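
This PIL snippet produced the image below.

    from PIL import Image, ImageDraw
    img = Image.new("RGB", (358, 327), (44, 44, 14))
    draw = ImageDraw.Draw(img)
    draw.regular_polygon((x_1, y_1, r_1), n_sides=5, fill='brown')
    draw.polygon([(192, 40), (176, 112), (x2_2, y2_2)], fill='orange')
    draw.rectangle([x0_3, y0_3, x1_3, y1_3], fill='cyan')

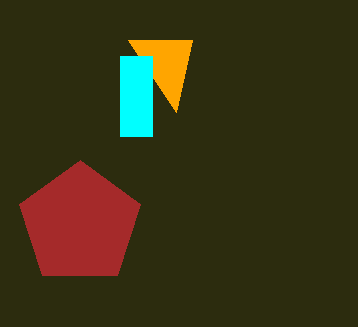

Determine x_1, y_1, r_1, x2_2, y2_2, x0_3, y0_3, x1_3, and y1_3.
x_1 = 80; y_1 = 224; r_1 = 64; x2_2 = 128; y2_2 = 40; x0_3 = 120; y0_3 = 56; x1_3 = 152; y1_3 = 136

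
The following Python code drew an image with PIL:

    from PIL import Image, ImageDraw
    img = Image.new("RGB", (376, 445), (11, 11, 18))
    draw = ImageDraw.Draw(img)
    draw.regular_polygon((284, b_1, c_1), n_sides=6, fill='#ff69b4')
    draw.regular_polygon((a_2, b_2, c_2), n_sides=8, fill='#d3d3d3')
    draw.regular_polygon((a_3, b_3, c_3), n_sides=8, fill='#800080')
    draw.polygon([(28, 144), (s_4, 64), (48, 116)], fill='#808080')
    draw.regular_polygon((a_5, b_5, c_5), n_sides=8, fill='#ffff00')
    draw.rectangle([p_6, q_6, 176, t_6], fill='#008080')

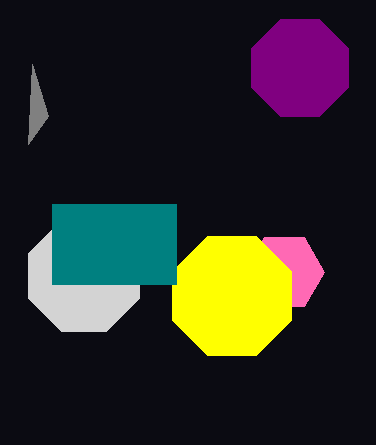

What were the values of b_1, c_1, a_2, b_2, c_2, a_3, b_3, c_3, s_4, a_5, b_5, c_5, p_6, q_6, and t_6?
b_1 = 272
c_1 = 40
a_2 = 84
b_2 = 276
c_2 = 60
a_3 = 300
b_3 = 68
c_3 = 52
s_4 = 32
a_5 = 232
b_5 = 296
c_5 = 64
p_6 = 52
q_6 = 204
t_6 = 284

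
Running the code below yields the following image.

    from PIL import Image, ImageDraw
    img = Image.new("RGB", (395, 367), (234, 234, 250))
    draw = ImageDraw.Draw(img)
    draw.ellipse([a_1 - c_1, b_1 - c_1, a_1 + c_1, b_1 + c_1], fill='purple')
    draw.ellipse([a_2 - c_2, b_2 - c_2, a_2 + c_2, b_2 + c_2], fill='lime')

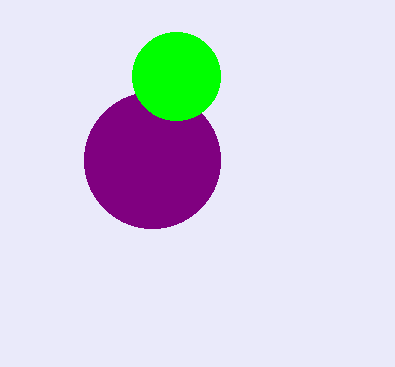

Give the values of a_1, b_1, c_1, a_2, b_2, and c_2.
a_1 = 152, b_1 = 160, c_1 = 68, a_2 = 176, b_2 = 76, c_2 = 44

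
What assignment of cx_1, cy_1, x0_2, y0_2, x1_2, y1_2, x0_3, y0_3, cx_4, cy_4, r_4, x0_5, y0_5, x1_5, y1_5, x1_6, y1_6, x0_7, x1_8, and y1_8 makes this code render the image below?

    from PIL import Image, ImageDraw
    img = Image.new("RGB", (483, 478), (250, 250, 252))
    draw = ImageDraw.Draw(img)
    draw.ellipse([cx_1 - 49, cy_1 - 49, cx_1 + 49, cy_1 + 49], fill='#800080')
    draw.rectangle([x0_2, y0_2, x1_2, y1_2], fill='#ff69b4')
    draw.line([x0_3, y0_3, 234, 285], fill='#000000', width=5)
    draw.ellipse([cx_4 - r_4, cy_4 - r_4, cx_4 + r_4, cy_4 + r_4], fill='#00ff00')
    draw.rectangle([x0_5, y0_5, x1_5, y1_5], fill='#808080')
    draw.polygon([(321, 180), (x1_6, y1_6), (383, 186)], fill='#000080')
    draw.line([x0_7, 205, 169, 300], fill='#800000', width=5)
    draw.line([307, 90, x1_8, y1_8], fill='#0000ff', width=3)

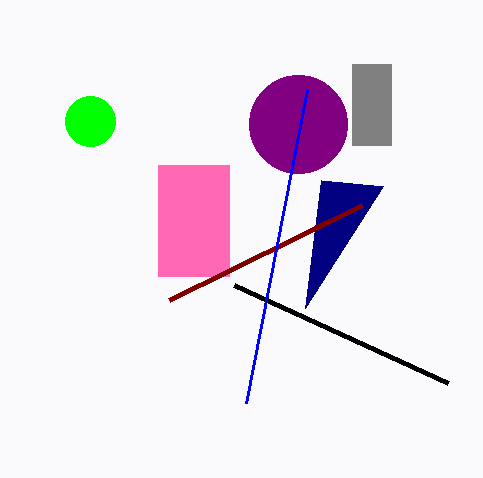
cx_1 = 298, cy_1 = 124, x0_2 = 158, y0_2 = 165, x1_2 = 229, y1_2 = 276, x0_3 = 448, y0_3 = 383, cx_4 = 90, cy_4 = 121, r_4 = 25, x0_5 = 352, y0_5 = 64, x1_5 = 391, y1_5 = 145, x1_6 = 305, y1_6 = 308, x0_7 = 362, x1_8 = 246, y1_8 = 403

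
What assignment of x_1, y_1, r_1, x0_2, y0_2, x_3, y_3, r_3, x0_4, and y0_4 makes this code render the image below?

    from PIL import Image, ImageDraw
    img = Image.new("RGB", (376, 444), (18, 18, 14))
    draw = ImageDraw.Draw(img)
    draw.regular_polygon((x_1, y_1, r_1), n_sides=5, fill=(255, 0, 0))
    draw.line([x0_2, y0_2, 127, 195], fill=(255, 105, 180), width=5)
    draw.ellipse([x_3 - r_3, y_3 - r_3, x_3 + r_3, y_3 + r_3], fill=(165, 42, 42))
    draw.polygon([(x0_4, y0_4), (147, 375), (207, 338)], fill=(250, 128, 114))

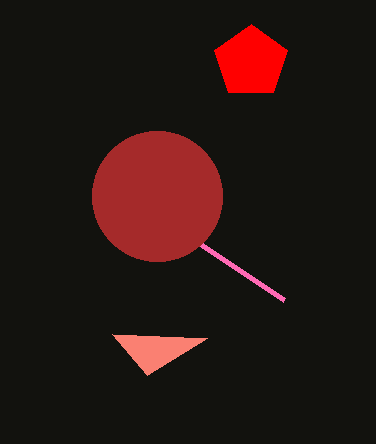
x_1 = 251; y_1 = 62; r_1 = 38; x0_2 = 284; y0_2 = 300; x_3 = 157; y_3 = 196; r_3 = 65; x0_4 = 112; y0_4 = 334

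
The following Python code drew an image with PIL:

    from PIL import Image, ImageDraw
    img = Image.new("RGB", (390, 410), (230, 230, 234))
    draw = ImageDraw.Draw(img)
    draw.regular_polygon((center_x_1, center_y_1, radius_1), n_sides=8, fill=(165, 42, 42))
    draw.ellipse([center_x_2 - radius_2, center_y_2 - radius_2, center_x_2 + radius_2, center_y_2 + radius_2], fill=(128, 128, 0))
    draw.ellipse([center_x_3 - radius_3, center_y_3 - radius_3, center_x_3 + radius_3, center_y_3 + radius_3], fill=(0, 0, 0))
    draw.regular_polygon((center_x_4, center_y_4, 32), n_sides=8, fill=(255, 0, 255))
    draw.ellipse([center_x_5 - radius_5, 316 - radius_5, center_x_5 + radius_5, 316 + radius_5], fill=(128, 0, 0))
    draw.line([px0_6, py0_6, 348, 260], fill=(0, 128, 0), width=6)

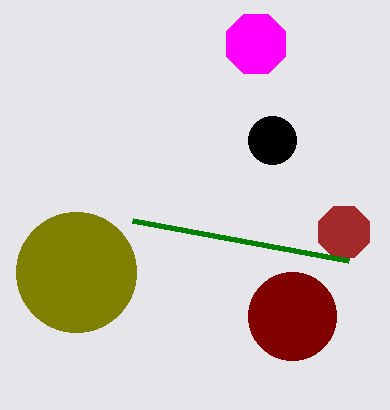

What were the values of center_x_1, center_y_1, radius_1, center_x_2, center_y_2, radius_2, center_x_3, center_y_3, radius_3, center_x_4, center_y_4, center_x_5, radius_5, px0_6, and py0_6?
center_x_1 = 344, center_y_1 = 232, radius_1 = 28, center_x_2 = 76, center_y_2 = 272, radius_2 = 60, center_x_3 = 272, center_y_3 = 140, radius_3 = 24, center_x_4 = 256, center_y_4 = 44, center_x_5 = 292, radius_5 = 44, px0_6 = 132, py0_6 = 220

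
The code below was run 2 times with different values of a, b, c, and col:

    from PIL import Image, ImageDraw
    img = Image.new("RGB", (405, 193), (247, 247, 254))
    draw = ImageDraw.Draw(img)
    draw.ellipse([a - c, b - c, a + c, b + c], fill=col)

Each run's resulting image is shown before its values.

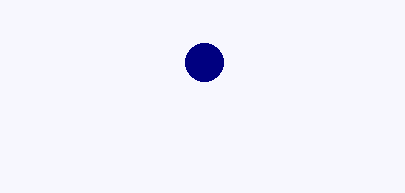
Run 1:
a = 204; b = 62; c = 19; col = 'navy'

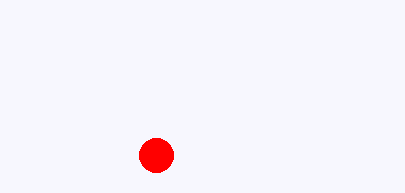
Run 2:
a = 156; b = 155; c = 17; col = 'red'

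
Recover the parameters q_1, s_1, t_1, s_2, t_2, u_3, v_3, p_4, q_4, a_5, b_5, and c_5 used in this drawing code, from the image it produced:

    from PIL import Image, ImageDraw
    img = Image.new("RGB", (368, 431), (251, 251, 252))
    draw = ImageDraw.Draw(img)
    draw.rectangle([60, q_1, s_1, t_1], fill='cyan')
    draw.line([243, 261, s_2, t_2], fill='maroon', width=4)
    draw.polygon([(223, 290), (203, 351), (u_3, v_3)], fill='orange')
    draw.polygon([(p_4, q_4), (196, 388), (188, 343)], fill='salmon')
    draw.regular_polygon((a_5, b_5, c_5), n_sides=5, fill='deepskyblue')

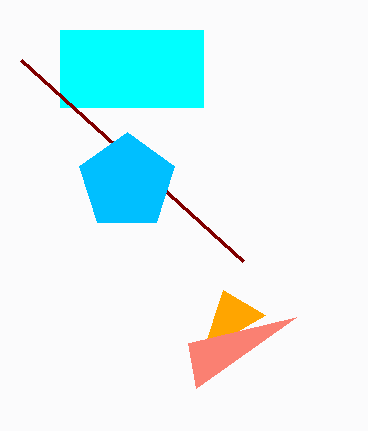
q_1 = 30
s_1 = 203
t_1 = 107
s_2 = 21
t_2 = 60
u_3 = 265
v_3 = 315
p_4 = 296
q_4 = 317
a_5 = 127
b_5 = 182
c_5 = 50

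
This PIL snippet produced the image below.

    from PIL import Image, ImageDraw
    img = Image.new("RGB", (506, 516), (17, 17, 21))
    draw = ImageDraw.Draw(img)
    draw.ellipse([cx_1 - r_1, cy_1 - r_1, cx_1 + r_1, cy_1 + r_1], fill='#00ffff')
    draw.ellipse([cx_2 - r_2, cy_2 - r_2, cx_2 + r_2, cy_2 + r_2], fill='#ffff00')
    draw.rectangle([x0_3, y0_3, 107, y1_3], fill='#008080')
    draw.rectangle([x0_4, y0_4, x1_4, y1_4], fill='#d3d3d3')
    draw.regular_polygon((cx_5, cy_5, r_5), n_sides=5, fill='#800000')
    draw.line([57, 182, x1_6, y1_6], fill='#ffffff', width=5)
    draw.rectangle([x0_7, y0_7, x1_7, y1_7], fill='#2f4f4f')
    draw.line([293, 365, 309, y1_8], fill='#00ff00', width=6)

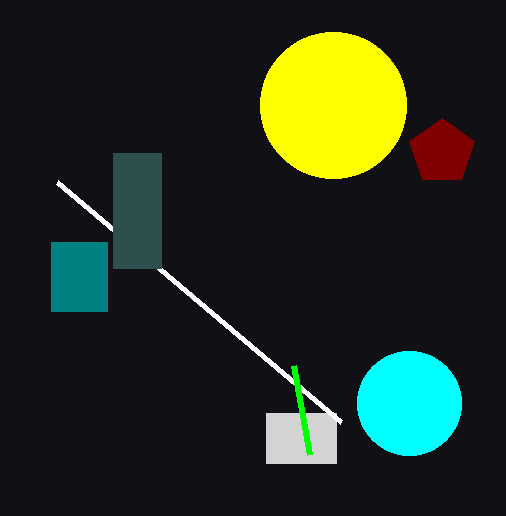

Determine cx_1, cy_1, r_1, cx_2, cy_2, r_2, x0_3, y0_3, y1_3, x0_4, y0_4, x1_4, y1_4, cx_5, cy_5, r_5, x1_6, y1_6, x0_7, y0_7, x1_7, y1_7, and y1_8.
cx_1 = 409; cy_1 = 403; r_1 = 52; cx_2 = 333; cy_2 = 105; r_2 = 73; x0_3 = 51; y0_3 = 242; y1_3 = 311; x0_4 = 266; y0_4 = 413; x1_4 = 336; y1_4 = 463; cx_5 = 442; cy_5 = 152; r_5 = 34; x1_6 = 341; y1_6 = 422; x0_7 = 113; y0_7 = 153; x1_7 = 161; y1_7 = 268; y1_8 = 454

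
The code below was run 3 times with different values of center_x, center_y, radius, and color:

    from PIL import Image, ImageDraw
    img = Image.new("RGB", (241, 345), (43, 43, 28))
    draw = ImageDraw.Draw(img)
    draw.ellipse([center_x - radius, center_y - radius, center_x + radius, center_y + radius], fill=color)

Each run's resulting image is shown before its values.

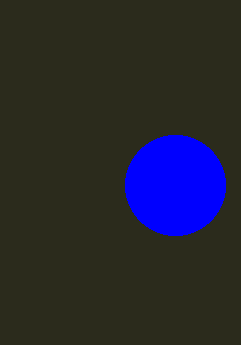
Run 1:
center_x = 175; center_y = 185; radius = 50; color = 'blue'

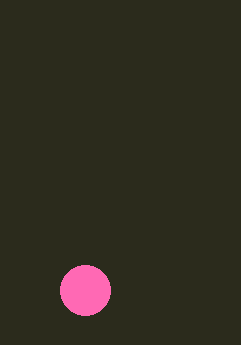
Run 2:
center_x = 85; center_y = 290; radius = 25; color = 'hotpink'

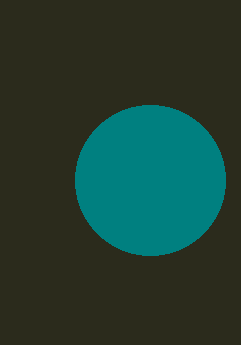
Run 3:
center_x = 150; center_y = 180; radius = 75; color = 'teal'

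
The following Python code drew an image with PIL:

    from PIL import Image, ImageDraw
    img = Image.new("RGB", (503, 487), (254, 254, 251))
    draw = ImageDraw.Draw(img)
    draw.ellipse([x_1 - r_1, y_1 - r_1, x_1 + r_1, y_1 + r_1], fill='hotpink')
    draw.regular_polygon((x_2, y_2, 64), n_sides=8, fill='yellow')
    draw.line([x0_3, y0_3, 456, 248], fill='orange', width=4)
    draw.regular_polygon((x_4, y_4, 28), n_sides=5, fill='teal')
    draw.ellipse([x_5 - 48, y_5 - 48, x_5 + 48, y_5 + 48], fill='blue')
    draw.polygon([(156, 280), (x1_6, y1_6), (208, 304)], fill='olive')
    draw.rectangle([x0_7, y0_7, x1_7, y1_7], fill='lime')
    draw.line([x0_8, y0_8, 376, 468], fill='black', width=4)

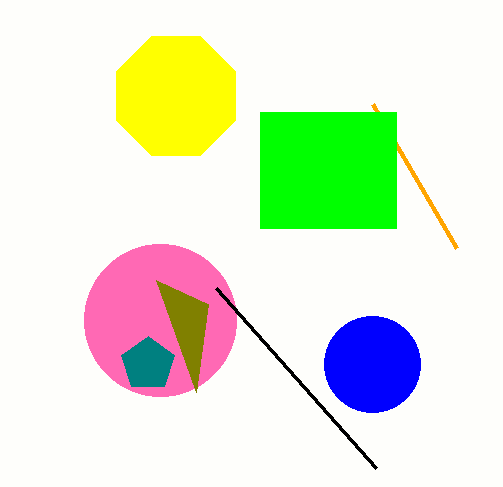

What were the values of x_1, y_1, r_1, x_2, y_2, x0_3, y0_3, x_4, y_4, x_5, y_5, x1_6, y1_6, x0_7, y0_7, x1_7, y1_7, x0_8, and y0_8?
x_1 = 160; y_1 = 320; r_1 = 76; x_2 = 176; y_2 = 96; x0_3 = 372; y0_3 = 104; x_4 = 148; y_4 = 364; x_5 = 372; y_5 = 364; x1_6 = 196; y1_6 = 392; x0_7 = 260; y0_7 = 112; x1_7 = 396; y1_7 = 228; x0_8 = 216; y0_8 = 288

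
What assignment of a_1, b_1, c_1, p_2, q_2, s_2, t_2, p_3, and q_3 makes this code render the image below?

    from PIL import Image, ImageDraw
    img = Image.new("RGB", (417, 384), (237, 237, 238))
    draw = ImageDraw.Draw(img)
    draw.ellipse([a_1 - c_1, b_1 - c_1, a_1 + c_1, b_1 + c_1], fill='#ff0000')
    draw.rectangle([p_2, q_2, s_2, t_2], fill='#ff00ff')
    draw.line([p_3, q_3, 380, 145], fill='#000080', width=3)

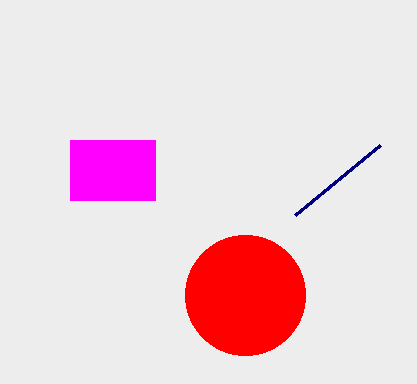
a_1 = 245, b_1 = 295, c_1 = 60, p_2 = 70, q_2 = 140, s_2 = 155, t_2 = 200, p_3 = 295, q_3 = 215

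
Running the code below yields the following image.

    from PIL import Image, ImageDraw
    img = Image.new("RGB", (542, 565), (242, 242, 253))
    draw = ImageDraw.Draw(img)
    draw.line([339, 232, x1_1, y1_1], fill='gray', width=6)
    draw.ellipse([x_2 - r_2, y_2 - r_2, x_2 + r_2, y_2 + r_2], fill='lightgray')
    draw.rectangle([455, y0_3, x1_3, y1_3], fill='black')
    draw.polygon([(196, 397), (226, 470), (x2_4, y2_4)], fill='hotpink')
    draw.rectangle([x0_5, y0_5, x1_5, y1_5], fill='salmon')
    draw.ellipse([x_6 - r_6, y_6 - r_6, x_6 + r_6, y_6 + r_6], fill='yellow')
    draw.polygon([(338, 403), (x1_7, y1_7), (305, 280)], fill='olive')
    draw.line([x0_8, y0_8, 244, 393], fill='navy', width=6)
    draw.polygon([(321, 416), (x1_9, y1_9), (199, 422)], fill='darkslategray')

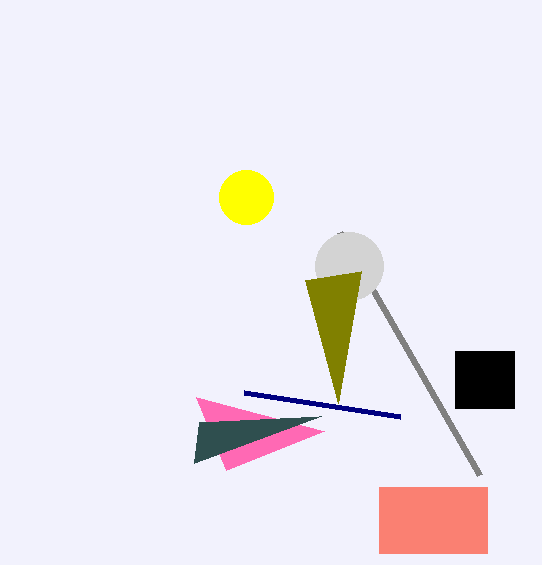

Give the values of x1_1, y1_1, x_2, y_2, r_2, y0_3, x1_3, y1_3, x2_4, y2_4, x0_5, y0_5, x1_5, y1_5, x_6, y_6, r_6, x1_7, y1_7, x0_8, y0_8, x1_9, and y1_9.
x1_1 = 479
y1_1 = 475
x_2 = 349
y_2 = 266
r_2 = 34
y0_3 = 351
x1_3 = 514
y1_3 = 408
x2_4 = 324
y2_4 = 431
x0_5 = 379
y0_5 = 487
x1_5 = 487
y1_5 = 553
x_6 = 246
y_6 = 197
r_6 = 27
x1_7 = 361
y1_7 = 271
x0_8 = 400
y0_8 = 417
x1_9 = 194
y1_9 = 463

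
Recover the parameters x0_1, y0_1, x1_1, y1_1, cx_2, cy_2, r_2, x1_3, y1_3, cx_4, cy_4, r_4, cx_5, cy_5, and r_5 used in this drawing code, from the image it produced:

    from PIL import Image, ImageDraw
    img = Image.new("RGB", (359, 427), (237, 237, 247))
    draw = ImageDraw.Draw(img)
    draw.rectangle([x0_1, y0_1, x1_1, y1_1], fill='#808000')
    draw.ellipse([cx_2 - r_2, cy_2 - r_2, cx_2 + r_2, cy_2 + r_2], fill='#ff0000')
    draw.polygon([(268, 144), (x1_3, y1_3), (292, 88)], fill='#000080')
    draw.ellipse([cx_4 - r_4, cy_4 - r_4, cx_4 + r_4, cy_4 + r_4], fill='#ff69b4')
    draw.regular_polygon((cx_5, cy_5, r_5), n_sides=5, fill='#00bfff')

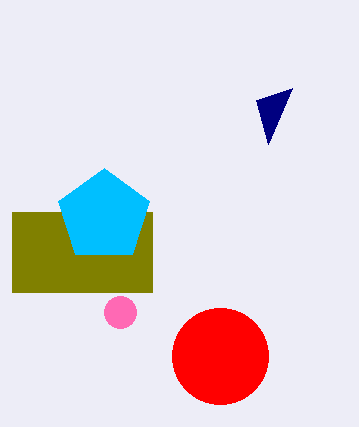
x0_1 = 12
y0_1 = 212
x1_1 = 152
y1_1 = 292
cx_2 = 220
cy_2 = 356
r_2 = 48
x1_3 = 256
y1_3 = 100
cx_4 = 120
cy_4 = 312
r_4 = 16
cx_5 = 104
cy_5 = 216
r_5 = 48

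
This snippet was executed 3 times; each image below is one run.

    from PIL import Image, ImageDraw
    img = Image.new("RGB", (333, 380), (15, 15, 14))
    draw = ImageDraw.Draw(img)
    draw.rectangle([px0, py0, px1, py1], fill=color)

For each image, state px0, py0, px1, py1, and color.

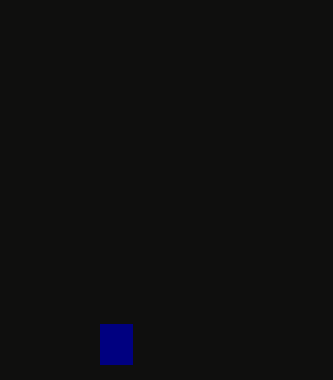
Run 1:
px0 = 100, py0 = 324, px1 = 132, py1 = 364, color = 'navy'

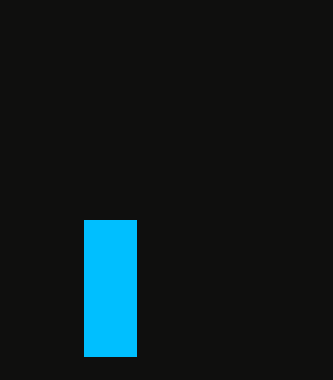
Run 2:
px0 = 84; py0 = 220; px1 = 136; py1 = 356; color = 'deepskyblue'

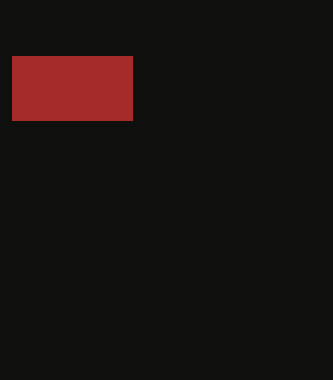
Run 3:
px0 = 12, py0 = 56, px1 = 132, py1 = 120, color = 'brown'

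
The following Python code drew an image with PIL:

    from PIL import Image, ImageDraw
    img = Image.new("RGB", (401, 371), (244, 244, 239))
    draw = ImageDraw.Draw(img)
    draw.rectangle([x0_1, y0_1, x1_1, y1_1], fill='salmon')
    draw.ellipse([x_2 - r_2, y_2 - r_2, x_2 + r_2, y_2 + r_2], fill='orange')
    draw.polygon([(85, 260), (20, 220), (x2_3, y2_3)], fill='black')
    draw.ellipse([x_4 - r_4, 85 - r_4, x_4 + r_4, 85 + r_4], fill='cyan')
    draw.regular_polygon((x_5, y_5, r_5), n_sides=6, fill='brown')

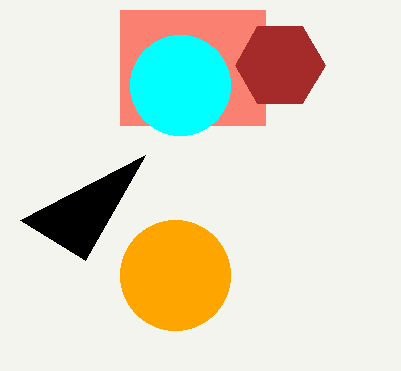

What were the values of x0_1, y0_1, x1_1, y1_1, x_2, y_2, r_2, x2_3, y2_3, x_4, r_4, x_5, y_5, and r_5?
x0_1 = 120
y0_1 = 10
x1_1 = 265
y1_1 = 125
x_2 = 175
y_2 = 275
r_2 = 55
x2_3 = 145
y2_3 = 155
x_4 = 180
r_4 = 50
x_5 = 280
y_5 = 65
r_5 = 45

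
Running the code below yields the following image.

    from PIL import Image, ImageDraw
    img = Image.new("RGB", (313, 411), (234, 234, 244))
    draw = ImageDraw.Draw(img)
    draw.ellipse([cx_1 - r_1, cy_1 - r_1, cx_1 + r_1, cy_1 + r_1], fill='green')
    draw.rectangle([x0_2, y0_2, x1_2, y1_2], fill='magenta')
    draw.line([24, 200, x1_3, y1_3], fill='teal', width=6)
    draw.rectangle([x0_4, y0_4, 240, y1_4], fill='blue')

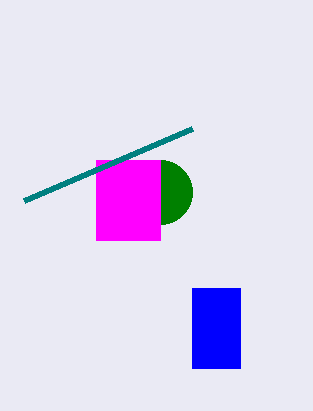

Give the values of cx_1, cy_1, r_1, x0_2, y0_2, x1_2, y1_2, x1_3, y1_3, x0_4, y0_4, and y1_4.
cx_1 = 160
cy_1 = 192
r_1 = 32
x0_2 = 96
y0_2 = 160
x1_2 = 160
y1_2 = 240
x1_3 = 192
y1_3 = 128
x0_4 = 192
y0_4 = 288
y1_4 = 368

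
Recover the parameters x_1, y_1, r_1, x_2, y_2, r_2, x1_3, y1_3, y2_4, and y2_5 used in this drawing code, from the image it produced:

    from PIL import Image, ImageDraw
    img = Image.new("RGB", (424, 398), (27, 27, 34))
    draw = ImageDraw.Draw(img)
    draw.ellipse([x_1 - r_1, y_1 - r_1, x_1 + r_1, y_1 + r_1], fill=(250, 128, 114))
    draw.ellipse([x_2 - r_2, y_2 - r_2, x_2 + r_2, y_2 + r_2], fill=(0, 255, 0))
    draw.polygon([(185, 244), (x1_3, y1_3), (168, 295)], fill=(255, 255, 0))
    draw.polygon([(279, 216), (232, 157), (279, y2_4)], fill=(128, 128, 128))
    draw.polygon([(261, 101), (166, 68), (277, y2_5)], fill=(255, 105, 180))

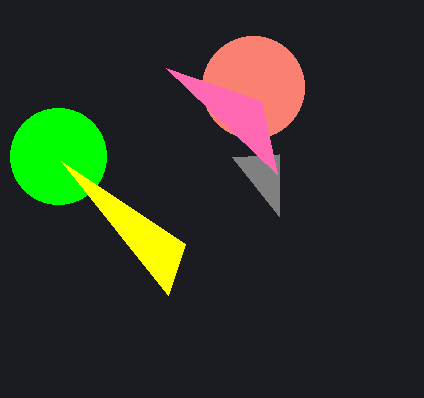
x_1 = 253; y_1 = 87; r_1 = 51; x_2 = 58; y_2 = 156; r_2 = 48; x1_3 = 61; y1_3 = 161; y2_4 = 154; y2_5 = 174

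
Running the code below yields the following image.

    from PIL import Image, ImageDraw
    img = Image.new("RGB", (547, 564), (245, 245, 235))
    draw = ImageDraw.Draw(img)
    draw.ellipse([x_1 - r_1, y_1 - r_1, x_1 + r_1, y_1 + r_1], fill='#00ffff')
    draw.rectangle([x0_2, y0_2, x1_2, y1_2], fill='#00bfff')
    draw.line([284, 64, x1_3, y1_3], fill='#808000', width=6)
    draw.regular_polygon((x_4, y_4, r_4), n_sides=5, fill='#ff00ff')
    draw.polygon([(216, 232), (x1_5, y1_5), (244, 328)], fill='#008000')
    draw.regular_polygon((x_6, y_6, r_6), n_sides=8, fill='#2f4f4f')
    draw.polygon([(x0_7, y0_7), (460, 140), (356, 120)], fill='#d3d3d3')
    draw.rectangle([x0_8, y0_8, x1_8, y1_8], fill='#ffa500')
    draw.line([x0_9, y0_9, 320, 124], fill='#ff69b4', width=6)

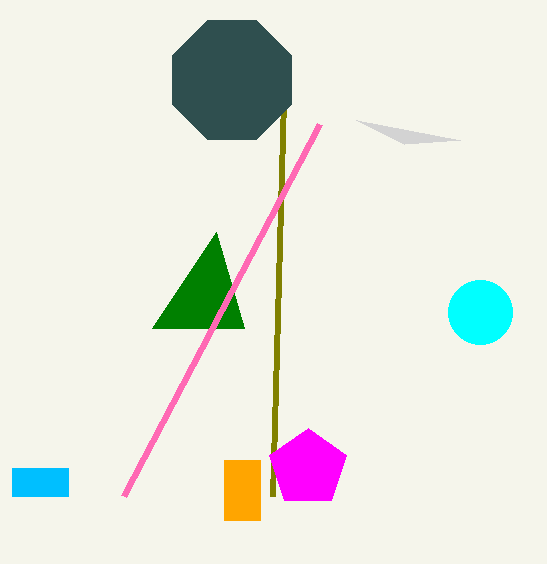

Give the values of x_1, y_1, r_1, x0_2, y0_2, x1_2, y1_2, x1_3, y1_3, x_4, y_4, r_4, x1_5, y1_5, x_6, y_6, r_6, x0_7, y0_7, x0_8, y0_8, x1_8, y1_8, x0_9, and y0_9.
x_1 = 480
y_1 = 312
r_1 = 32
x0_2 = 12
y0_2 = 468
x1_2 = 68
y1_2 = 496
x1_3 = 272
y1_3 = 496
x_4 = 308
y_4 = 468
r_4 = 40
x1_5 = 152
y1_5 = 328
x_6 = 232
y_6 = 80
r_6 = 64
x0_7 = 404
y0_7 = 144
x0_8 = 224
y0_8 = 460
x1_8 = 260
y1_8 = 520
x0_9 = 124
y0_9 = 496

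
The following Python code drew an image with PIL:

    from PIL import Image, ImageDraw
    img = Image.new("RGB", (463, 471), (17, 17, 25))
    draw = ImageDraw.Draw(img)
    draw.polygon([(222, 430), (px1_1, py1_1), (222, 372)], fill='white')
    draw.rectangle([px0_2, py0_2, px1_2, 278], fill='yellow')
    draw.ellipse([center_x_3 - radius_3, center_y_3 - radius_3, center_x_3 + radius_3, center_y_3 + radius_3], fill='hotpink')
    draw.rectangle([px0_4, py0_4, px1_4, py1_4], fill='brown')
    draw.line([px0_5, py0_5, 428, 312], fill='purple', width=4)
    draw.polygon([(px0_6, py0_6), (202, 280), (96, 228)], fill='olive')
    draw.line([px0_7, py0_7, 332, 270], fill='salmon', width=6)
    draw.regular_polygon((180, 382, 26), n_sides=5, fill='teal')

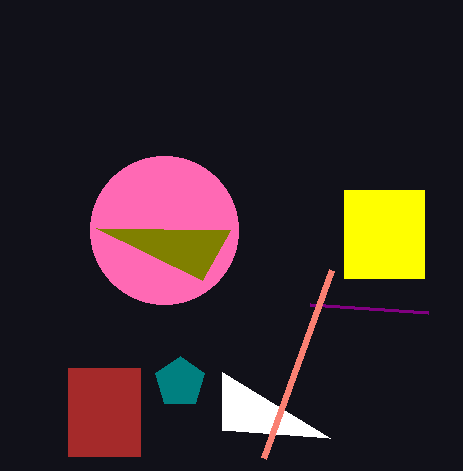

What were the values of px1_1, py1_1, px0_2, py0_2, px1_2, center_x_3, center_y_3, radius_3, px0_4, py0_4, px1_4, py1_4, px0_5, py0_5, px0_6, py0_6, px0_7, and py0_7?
px1_1 = 330
py1_1 = 438
px0_2 = 344
py0_2 = 190
px1_2 = 424
center_x_3 = 164
center_y_3 = 230
radius_3 = 74
px0_4 = 68
py0_4 = 368
px1_4 = 140
py1_4 = 456
px0_5 = 310
py0_5 = 304
px0_6 = 230
py0_6 = 230
px0_7 = 264
py0_7 = 458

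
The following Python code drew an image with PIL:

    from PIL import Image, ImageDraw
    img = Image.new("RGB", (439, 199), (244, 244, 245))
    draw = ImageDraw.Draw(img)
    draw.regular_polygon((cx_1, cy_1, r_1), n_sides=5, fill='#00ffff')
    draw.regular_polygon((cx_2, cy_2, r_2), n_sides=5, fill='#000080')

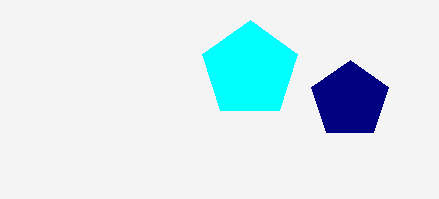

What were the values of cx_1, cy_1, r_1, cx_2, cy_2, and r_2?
cx_1 = 250; cy_1 = 70; r_1 = 50; cx_2 = 350; cy_2 = 100; r_2 = 40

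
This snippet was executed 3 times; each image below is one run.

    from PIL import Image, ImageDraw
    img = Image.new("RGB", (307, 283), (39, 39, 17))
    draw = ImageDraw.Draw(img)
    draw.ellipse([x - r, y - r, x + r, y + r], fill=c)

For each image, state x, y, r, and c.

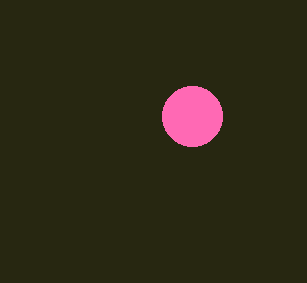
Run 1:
x = 192; y = 116; r = 30; c = 'hotpink'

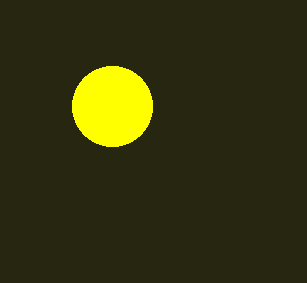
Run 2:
x = 112
y = 106
r = 40
c = 'yellow'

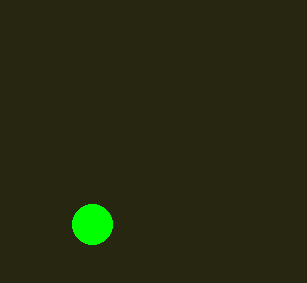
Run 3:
x = 92, y = 224, r = 20, c = 'lime'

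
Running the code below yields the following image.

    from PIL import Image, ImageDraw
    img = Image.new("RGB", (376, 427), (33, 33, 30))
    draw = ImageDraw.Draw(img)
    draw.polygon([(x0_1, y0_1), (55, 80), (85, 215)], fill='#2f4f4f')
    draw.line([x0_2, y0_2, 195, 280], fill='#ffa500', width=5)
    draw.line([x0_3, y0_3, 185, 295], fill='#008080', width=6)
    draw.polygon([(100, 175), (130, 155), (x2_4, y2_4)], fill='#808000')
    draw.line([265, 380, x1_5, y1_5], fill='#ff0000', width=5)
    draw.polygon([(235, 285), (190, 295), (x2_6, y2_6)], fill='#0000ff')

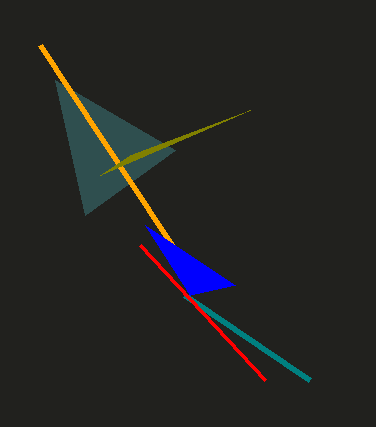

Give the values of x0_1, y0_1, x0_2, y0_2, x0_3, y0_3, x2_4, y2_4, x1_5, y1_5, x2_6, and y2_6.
x0_1 = 175
y0_1 = 150
x0_2 = 40
y0_2 = 45
x0_3 = 310
y0_3 = 380
x2_4 = 250
y2_4 = 110
x1_5 = 140
y1_5 = 245
x2_6 = 145
y2_6 = 225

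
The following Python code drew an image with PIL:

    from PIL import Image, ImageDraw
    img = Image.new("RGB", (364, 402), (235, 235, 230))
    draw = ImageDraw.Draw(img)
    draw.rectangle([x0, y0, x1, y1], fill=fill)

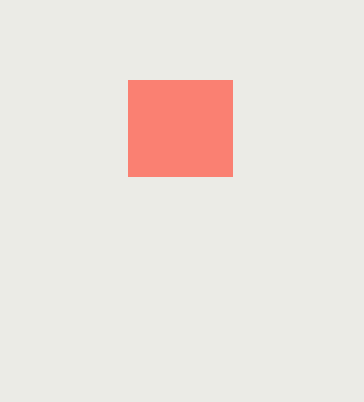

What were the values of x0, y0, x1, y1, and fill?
x0 = 128; y0 = 80; x1 = 232; y1 = 176; fill = 'salmon'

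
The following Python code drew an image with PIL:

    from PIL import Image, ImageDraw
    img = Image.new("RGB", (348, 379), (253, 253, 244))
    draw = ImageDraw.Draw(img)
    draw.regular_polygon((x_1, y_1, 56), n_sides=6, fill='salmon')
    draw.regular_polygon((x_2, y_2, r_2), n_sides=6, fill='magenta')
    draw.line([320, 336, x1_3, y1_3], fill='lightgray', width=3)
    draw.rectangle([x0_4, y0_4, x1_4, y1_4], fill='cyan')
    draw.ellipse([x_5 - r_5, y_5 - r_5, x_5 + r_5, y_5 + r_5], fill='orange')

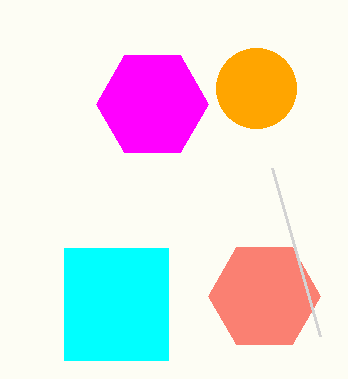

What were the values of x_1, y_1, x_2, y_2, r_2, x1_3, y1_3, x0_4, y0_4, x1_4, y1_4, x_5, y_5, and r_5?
x_1 = 264, y_1 = 296, x_2 = 152, y_2 = 104, r_2 = 56, x1_3 = 272, y1_3 = 168, x0_4 = 64, y0_4 = 248, x1_4 = 168, y1_4 = 360, x_5 = 256, y_5 = 88, r_5 = 40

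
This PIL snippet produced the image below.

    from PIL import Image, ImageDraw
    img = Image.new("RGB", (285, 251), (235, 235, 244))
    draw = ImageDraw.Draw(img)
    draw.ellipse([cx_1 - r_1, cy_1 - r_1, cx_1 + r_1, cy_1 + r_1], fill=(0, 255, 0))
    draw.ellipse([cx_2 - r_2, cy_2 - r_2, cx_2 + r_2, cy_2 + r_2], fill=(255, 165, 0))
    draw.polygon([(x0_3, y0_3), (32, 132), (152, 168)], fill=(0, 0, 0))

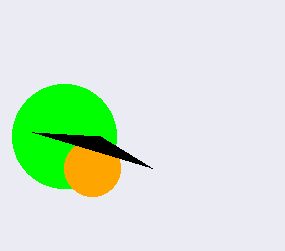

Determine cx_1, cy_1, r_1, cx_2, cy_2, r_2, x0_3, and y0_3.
cx_1 = 64
cy_1 = 136
r_1 = 52
cx_2 = 92
cy_2 = 168
r_2 = 28
x0_3 = 100
y0_3 = 136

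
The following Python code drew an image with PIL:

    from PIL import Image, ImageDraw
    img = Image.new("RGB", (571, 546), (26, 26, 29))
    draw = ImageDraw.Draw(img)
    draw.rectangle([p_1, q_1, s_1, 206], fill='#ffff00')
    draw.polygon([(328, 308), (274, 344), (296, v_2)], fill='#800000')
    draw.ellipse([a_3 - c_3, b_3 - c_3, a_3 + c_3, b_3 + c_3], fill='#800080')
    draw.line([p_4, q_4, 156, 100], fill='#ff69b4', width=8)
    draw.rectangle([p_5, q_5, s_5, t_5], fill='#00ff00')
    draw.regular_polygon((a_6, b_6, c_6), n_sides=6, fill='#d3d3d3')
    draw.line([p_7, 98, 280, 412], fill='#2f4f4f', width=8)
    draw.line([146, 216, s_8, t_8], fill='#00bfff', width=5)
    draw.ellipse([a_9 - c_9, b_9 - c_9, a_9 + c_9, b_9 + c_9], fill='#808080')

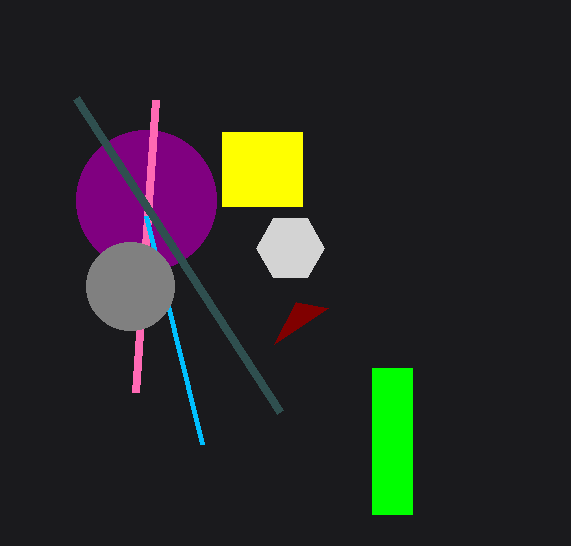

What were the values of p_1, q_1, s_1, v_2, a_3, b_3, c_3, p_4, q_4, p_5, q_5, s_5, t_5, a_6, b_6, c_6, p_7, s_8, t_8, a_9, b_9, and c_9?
p_1 = 222
q_1 = 132
s_1 = 302
v_2 = 302
a_3 = 146
b_3 = 200
c_3 = 70
p_4 = 136
q_4 = 392
p_5 = 372
q_5 = 368
s_5 = 412
t_5 = 514
a_6 = 290
b_6 = 248
c_6 = 34
p_7 = 76
s_8 = 202
t_8 = 444
a_9 = 130
b_9 = 286
c_9 = 44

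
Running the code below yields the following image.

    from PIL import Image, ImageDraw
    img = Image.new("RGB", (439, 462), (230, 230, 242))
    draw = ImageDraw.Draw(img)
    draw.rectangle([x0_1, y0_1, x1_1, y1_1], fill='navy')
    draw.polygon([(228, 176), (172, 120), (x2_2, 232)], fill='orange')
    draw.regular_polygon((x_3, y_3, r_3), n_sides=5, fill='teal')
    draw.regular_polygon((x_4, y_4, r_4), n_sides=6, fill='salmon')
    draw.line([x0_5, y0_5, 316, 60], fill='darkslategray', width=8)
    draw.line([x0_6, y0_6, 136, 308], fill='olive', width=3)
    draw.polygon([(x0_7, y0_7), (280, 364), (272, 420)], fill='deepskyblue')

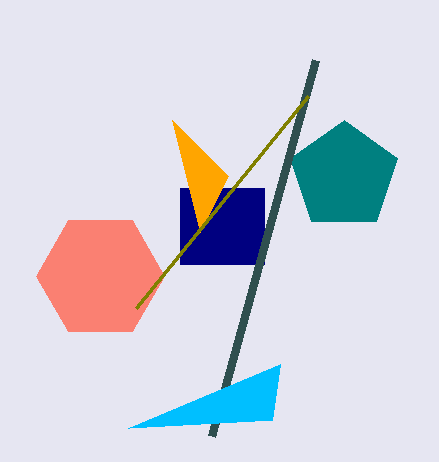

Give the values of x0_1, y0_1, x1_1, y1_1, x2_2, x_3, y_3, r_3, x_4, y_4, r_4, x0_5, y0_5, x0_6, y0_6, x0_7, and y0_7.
x0_1 = 180, y0_1 = 188, x1_1 = 264, y1_1 = 264, x2_2 = 200, x_3 = 344, y_3 = 176, r_3 = 56, x_4 = 100, y_4 = 276, r_4 = 64, x0_5 = 212, y0_5 = 436, x0_6 = 308, y0_6 = 96, x0_7 = 128, y0_7 = 428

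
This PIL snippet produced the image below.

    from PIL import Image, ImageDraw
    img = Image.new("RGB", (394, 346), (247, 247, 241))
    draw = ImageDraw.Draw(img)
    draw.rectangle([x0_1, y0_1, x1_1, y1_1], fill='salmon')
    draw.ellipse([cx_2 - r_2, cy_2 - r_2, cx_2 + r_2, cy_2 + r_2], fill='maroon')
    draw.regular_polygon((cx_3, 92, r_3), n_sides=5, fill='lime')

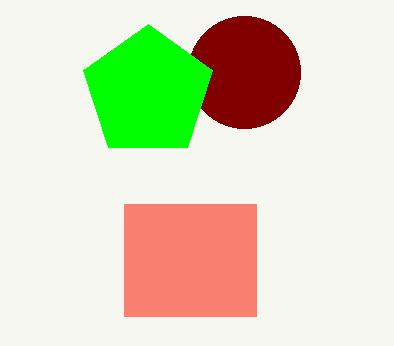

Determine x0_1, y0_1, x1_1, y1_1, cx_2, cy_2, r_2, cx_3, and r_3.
x0_1 = 124; y0_1 = 204; x1_1 = 256; y1_1 = 316; cx_2 = 244; cy_2 = 72; r_2 = 56; cx_3 = 148; r_3 = 68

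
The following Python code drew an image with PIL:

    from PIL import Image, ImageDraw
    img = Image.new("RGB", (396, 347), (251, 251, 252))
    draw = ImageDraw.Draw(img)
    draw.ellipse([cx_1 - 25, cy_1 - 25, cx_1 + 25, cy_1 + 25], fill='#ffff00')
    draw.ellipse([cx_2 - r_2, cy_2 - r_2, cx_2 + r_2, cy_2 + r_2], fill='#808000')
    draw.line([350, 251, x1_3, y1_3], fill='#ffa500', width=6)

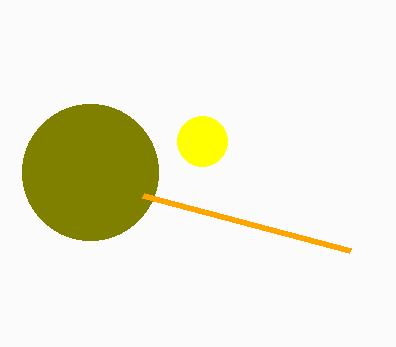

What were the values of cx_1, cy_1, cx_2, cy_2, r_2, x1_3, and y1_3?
cx_1 = 202, cy_1 = 141, cx_2 = 90, cy_2 = 172, r_2 = 68, x1_3 = 143, y1_3 = 196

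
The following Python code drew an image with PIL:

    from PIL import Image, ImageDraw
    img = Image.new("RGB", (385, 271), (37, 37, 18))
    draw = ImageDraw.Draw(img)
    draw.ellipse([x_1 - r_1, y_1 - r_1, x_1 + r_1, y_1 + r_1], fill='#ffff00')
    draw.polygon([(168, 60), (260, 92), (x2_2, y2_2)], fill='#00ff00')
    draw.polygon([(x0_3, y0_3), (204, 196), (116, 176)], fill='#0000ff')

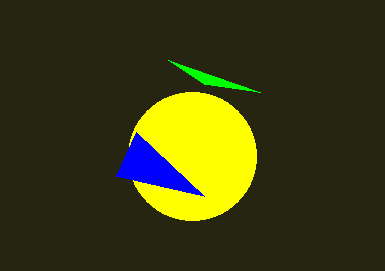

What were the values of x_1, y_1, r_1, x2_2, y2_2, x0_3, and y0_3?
x_1 = 192
y_1 = 156
r_1 = 64
x2_2 = 204
y2_2 = 84
x0_3 = 136
y0_3 = 132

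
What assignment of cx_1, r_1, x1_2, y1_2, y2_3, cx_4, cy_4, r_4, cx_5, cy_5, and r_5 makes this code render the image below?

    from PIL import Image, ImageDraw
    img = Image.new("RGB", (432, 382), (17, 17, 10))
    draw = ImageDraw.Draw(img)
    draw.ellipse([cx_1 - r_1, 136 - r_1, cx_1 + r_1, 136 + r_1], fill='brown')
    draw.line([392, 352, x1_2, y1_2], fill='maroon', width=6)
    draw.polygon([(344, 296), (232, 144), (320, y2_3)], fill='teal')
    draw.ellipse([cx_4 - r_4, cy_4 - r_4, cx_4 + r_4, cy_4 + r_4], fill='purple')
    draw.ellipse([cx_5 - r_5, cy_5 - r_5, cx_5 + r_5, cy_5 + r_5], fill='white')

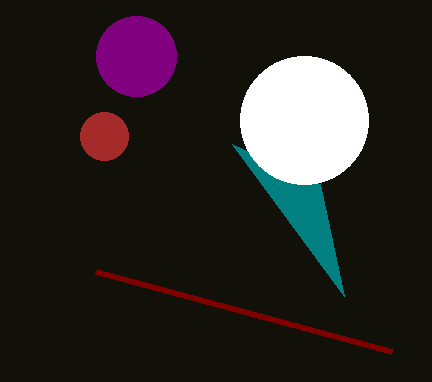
cx_1 = 104
r_1 = 24
x1_2 = 96
y1_2 = 272
y2_3 = 184
cx_4 = 136
cy_4 = 56
r_4 = 40
cx_5 = 304
cy_5 = 120
r_5 = 64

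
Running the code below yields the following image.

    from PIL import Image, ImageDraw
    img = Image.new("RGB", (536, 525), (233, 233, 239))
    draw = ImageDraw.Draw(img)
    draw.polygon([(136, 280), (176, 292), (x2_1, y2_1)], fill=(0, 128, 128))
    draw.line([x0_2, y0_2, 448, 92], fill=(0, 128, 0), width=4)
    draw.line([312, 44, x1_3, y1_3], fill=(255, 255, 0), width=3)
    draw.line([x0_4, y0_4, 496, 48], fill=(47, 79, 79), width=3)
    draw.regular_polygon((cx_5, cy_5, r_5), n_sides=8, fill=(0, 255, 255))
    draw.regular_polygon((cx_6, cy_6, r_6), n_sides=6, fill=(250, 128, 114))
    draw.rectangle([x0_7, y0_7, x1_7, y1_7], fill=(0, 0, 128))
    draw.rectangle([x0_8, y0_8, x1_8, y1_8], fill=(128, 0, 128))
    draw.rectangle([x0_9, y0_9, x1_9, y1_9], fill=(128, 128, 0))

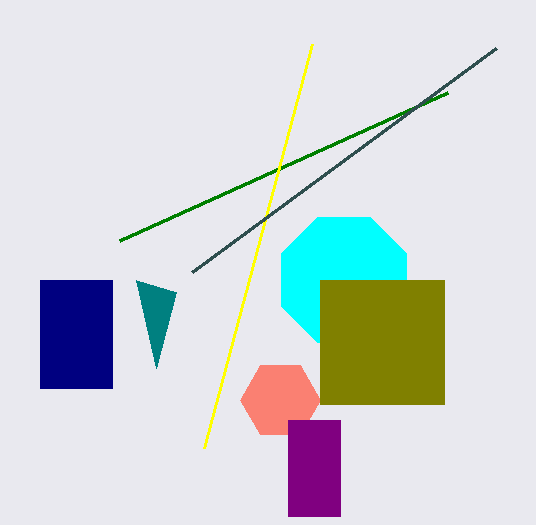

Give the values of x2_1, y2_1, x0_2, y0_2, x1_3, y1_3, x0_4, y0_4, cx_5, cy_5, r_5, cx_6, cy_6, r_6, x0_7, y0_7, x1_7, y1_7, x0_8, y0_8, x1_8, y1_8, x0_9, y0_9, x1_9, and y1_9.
x2_1 = 156; y2_1 = 368; x0_2 = 120; y0_2 = 240; x1_3 = 204; y1_3 = 448; x0_4 = 192; y0_4 = 272; cx_5 = 344; cy_5 = 280; r_5 = 68; cx_6 = 280; cy_6 = 400; r_6 = 40; x0_7 = 40; y0_7 = 280; x1_7 = 112; y1_7 = 388; x0_8 = 288; y0_8 = 420; x1_8 = 340; y1_8 = 516; x0_9 = 320; y0_9 = 280; x1_9 = 444; y1_9 = 404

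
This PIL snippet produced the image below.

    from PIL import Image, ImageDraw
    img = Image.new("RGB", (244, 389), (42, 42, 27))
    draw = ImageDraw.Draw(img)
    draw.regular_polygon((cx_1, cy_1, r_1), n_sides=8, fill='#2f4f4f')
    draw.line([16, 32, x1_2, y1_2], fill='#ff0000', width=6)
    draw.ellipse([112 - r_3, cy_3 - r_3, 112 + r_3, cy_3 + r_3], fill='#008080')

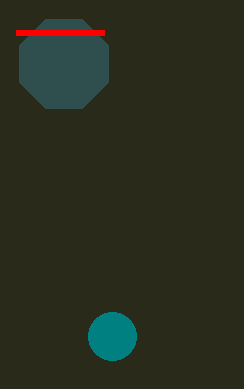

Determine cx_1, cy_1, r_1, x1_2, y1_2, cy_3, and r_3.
cx_1 = 64, cy_1 = 64, r_1 = 48, x1_2 = 104, y1_2 = 32, cy_3 = 336, r_3 = 24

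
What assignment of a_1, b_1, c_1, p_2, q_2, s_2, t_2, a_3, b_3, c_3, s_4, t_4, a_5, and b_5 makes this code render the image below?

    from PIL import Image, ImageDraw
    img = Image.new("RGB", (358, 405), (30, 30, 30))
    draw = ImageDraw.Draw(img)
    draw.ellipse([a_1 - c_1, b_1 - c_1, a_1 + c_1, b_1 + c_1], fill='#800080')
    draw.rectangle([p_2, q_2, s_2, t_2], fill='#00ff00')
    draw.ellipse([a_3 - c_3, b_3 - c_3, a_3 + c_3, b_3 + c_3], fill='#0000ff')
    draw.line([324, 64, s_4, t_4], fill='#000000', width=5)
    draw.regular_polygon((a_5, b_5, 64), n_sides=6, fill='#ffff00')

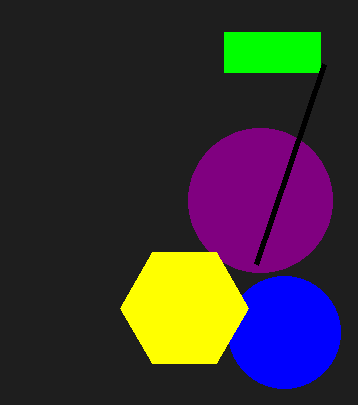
a_1 = 260
b_1 = 200
c_1 = 72
p_2 = 224
q_2 = 32
s_2 = 320
t_2 = 72
a_3 = 284
b_3 = 332
c_3 = 56
s_4 = 256
t_4 = 264
a_5 = 184
b_5 = 308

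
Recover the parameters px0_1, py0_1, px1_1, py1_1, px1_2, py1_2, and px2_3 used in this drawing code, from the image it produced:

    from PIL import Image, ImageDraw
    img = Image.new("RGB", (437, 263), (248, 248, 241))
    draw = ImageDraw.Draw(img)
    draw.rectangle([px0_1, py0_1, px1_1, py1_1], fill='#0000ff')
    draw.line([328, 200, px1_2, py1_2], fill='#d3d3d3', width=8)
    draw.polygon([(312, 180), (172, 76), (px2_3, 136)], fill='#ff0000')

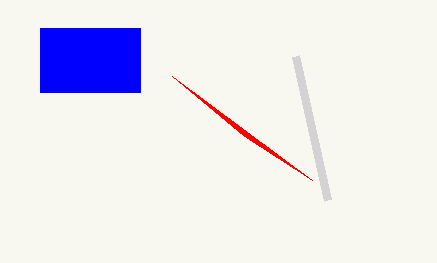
px0_1 = 40, py0_1 = 28, px1_1 = 140, py1_1 = 92, px1_2 = 296, py1_2 = 56, px2_3 = 244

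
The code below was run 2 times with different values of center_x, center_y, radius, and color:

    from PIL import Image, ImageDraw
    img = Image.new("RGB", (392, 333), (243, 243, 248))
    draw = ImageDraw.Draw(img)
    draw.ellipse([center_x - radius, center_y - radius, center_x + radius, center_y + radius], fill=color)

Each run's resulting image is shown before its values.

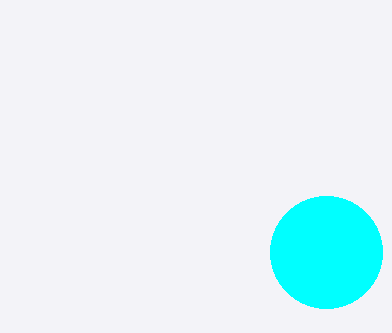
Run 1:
center_x = 326; center_y = 252; radius = 56; color = 'cyan'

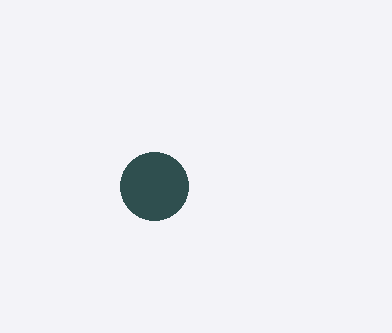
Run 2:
center_x = 154; center_y = 186; radius = 34; color = 'darkslategray'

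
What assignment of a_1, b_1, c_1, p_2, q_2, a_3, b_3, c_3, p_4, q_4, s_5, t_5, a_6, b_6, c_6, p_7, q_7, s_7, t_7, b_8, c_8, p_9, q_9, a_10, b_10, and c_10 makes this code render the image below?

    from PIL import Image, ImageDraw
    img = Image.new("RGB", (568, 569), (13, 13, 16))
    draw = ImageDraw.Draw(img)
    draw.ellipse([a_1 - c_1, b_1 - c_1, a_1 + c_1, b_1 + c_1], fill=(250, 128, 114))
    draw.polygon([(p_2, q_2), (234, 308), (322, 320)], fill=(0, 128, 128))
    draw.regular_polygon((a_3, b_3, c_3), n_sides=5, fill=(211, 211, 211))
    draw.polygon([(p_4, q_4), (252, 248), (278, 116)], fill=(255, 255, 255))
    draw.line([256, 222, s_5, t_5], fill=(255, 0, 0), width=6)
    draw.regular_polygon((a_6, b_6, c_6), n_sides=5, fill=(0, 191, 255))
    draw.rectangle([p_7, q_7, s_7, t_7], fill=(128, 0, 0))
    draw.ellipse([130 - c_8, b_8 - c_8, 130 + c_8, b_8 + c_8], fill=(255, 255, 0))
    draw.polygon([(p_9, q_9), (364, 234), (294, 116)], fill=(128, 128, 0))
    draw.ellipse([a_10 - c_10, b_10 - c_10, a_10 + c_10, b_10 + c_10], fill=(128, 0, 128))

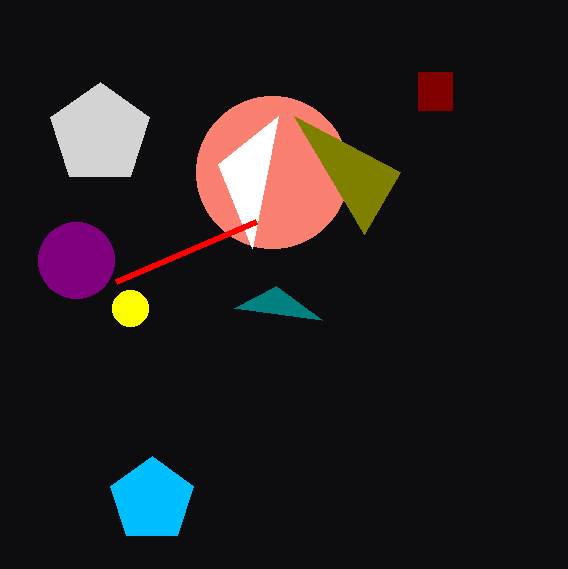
a_1 = 272; b_1 = 172; c_1 = 76; p_2 = 276; q_2 = 286; a_3 = 100; b_3 = 134; c_3 = 52; p_4 = 218; q_4 = 164; s_5 = 116; t_5 = 282; a_6 = 152; b_6 = 500; c_6 = 44; p_7 = 418; q_7 = 72; s_7 = 452; t_7 = 110; b_8 = 308; c_8 = 18; p_9 = 400; q_9 = 172; a_10 = 76; b_10 = 260; c_10 = 38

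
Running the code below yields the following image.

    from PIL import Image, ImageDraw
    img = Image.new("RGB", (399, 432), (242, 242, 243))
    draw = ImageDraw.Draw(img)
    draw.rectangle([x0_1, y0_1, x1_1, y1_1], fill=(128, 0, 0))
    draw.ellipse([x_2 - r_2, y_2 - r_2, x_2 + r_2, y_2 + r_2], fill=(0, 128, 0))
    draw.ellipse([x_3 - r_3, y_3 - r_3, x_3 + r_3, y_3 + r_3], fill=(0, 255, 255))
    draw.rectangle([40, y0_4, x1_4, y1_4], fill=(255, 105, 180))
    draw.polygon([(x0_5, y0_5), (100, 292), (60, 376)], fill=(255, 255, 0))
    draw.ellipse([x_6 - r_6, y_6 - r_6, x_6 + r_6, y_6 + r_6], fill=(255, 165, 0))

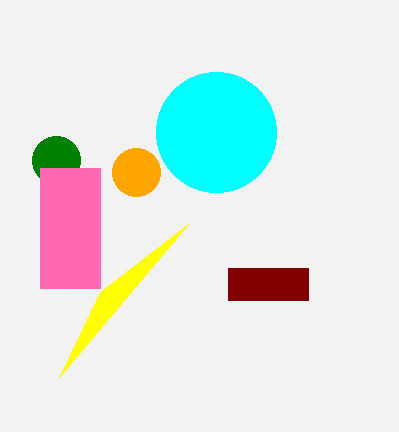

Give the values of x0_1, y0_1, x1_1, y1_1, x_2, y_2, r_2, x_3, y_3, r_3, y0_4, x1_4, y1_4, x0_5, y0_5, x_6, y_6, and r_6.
x0_1 = 228
y0_1 = 268
x1_1 = 308
y1_1 = 300
x_2 = 56
y_2 = 160
r_2 = 24
x_3 = 216
y_3 = 132
r_3 = 60
y0_4 = 168
x1_4 = 100
y1_4 = 288
x0_5 = 188
y0_5 = 224
x_6 = 136
y_6 = 172
r_6 = 24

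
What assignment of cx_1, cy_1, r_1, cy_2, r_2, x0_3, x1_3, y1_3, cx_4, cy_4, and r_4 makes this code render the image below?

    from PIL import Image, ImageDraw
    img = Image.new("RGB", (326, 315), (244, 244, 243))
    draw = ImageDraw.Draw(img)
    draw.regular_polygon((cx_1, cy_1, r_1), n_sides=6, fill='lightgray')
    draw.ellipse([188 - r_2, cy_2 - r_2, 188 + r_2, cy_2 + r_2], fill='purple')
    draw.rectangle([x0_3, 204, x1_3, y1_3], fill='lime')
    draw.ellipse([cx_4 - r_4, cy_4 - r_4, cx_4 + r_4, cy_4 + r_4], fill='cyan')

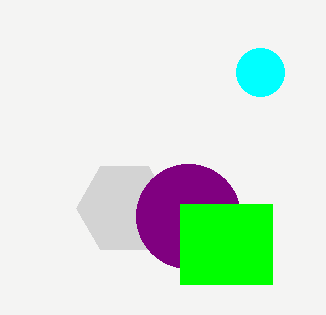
cx_1 = 124; cy_1 = 208; r_1 = 48; cy_2 = 216; r_2 = 52; x0_3 = 180; x1_3 = 272; y1_3 = 284; cx_4 = 260; cy_4 = 72; r_4 = 24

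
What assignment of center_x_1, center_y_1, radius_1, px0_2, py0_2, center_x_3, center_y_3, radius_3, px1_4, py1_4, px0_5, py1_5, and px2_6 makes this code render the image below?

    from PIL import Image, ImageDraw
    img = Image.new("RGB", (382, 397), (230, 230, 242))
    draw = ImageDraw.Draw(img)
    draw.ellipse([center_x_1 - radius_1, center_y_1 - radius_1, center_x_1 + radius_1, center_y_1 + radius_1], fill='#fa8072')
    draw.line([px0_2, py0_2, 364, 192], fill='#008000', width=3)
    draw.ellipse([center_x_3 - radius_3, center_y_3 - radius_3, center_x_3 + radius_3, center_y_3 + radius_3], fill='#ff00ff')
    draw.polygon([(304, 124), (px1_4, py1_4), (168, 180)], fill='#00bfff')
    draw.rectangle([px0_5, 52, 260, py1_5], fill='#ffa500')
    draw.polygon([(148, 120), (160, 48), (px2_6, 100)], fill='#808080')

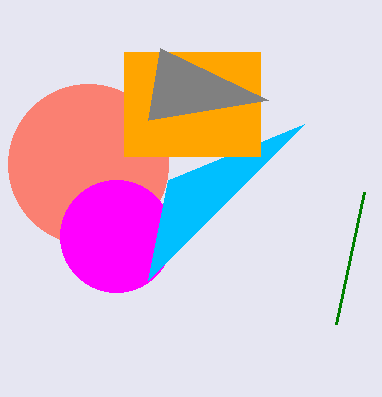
center_x_1 = 88
center_y_1 = 164
radius_1 = 80
px0_2 = 336
py0_2 = 324
center_x_3 = 116
center_y_3 = 236
radius_3 = 56
px1_4 = 148
py1_4 = 280
px0_5 = 124
py1_5 = 156
px2_6 = 268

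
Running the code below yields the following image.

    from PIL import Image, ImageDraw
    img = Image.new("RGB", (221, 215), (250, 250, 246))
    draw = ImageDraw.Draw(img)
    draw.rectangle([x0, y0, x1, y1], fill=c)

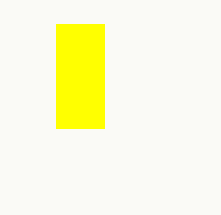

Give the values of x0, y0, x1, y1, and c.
x0 = 56; y0 = 24; x1 = 104; y1 = 128; c = 'yellow'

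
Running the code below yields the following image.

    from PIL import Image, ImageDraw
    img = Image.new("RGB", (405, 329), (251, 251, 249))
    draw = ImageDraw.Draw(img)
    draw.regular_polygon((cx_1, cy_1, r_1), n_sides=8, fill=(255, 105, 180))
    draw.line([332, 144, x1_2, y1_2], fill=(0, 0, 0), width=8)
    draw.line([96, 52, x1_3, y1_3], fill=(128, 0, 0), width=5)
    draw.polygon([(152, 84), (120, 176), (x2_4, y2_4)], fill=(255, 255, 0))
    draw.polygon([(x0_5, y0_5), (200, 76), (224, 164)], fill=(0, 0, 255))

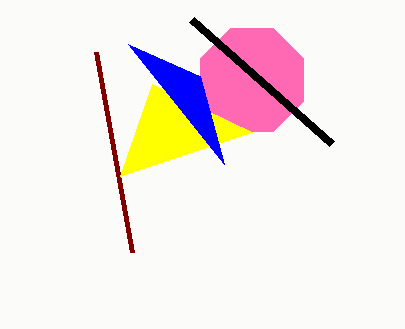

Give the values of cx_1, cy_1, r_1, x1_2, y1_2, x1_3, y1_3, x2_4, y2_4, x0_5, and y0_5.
cx_1 = 252
cy_1 = 80
r_1 = 56
x1_2 = 192
y1_2 = 20
x1_3 = 132
y1_3 = 252
x2_4 = 252
y2_4 = 132
x0_5 = 128
y0_5 = 44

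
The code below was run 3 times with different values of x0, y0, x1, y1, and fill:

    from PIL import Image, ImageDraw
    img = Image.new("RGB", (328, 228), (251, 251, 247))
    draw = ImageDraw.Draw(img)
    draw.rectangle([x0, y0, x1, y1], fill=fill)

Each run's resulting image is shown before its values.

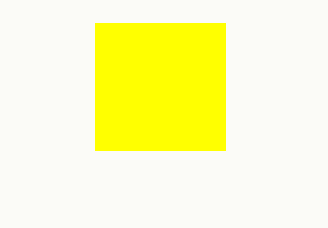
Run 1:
x0 = 95, y0 = 23, x1 = 225, y1 = 150, fill = 'yellow'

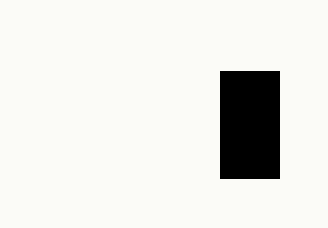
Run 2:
x0 = 220, y0 = 71, x1 = 279, y1 = 178, fill = 'black'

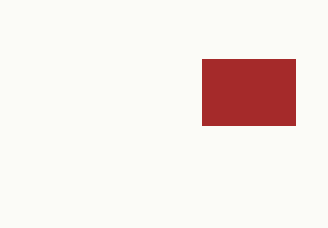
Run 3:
x0 = 202; y0 = 59; x1 = 295; y1 = 125; fill = 'brown'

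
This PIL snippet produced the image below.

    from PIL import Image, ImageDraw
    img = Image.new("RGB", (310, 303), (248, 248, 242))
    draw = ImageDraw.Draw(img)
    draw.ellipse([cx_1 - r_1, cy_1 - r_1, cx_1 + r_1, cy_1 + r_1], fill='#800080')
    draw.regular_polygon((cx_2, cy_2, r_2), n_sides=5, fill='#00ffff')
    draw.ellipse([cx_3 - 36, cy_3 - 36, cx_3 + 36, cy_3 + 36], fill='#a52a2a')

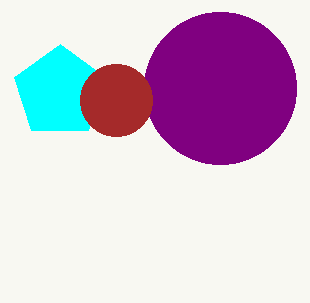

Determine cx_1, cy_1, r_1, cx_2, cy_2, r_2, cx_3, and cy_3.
cx_1 = 220; cy_1 = 88; r_1 = 76; cx_2 = 60; cy_2 = 92; r_2 = 48; cx_3 = 116; cy_3 = 100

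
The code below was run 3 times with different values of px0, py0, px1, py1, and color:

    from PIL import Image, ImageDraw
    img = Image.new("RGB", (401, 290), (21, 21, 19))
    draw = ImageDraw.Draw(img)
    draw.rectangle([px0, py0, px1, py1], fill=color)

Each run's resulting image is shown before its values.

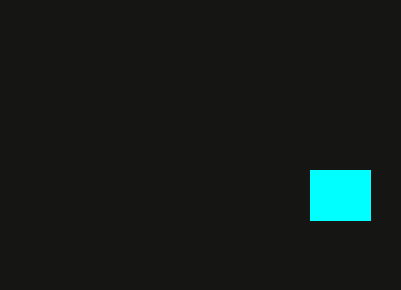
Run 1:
px0 = 310; py0 = 170; px1 = 370; py1 = 220; color = 'cyan'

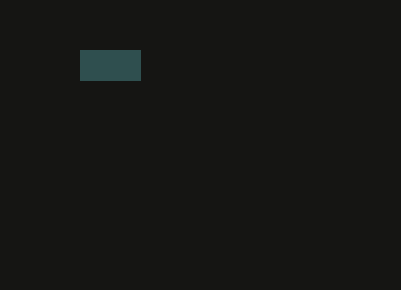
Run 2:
px0 = 80
py0 = 50
px1 = 140
py1 = 80
color = 'darkslategray'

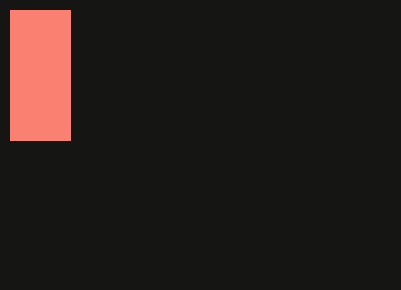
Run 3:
px0 = 10
py0 = 10
px1 = 70
py1 = 140
color = 'salmon'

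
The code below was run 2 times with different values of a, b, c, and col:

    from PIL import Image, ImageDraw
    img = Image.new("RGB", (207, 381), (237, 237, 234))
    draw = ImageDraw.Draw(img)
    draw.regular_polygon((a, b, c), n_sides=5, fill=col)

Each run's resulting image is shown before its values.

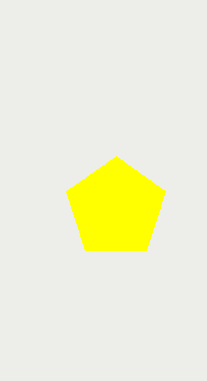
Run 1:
a = 116, b = 208, c = 52, col = 'yellow'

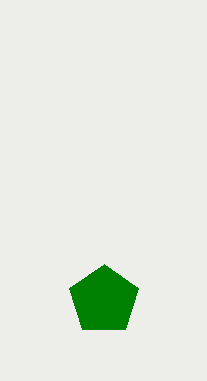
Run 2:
a = 104, b = 300, c = 36, col = 'green'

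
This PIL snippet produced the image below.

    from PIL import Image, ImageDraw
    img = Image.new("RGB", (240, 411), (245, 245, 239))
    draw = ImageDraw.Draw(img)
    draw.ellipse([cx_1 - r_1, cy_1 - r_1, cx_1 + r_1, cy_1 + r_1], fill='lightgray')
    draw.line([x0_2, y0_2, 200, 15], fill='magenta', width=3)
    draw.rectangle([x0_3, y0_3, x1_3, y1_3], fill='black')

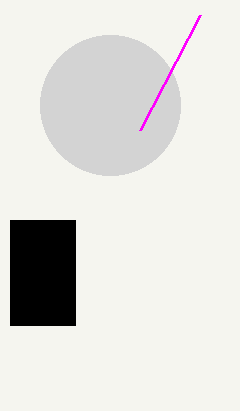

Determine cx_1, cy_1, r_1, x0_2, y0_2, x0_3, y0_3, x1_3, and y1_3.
cx_1 = 110
cy_1 = 105
r_1 = 70
x0_2 = 140
y0_2 = 130
x0_3 = 10
y0_3 = 220
x1_3 = 75
y1_3 = 325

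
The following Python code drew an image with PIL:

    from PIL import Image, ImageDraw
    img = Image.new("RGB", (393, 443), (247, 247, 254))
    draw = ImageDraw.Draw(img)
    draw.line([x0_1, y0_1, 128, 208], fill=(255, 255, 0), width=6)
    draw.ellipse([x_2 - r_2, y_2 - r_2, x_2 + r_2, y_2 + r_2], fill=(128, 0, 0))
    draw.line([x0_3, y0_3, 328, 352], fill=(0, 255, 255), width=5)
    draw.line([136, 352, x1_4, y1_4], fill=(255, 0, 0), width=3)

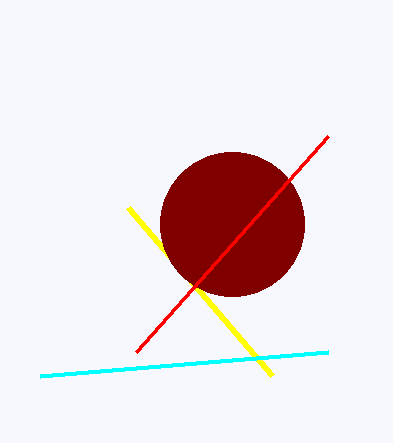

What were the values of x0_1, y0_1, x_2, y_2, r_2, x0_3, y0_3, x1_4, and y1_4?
x0_1 = 272, y0_1 = 376, x_2 = 232, y_2 = 224, r_2 = 72, x0_3 = 40, y0_3 = 376, x1_4 = 328, y1_4 = 136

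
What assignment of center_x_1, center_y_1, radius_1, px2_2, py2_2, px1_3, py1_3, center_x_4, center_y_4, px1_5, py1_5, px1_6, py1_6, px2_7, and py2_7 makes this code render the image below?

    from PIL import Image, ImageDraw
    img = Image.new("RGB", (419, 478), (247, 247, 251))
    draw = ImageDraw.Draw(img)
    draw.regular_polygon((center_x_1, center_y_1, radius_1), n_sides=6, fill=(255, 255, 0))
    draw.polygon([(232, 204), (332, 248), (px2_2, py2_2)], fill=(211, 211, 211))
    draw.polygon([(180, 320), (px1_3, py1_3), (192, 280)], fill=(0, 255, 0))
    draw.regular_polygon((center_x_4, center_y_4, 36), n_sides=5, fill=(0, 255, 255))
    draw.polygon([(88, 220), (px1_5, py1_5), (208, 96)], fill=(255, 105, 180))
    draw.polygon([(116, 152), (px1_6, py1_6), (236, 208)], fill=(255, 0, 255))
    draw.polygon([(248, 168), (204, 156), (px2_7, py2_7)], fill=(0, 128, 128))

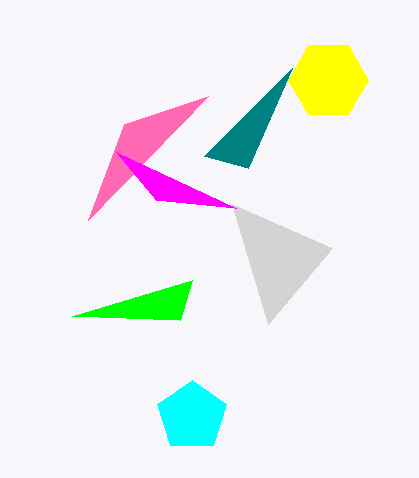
center_x_1 = 328; center_y_1 = 80; radius_1 = 40; px2_2 = 268; py2_2 = 324; px1_3 = 72; py1_3 = 316; center_x_4 = 192; center_y_4 = 416; px1_5 = 124; py1_5 = 124; px1_6 = 156; py1_6 = 200; px2_7 = 292; py2_7 = 68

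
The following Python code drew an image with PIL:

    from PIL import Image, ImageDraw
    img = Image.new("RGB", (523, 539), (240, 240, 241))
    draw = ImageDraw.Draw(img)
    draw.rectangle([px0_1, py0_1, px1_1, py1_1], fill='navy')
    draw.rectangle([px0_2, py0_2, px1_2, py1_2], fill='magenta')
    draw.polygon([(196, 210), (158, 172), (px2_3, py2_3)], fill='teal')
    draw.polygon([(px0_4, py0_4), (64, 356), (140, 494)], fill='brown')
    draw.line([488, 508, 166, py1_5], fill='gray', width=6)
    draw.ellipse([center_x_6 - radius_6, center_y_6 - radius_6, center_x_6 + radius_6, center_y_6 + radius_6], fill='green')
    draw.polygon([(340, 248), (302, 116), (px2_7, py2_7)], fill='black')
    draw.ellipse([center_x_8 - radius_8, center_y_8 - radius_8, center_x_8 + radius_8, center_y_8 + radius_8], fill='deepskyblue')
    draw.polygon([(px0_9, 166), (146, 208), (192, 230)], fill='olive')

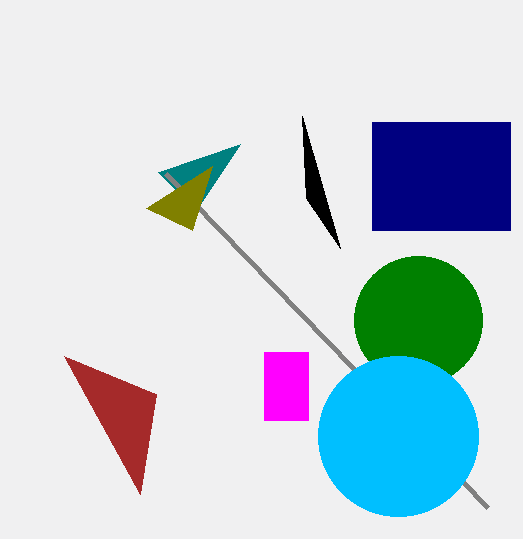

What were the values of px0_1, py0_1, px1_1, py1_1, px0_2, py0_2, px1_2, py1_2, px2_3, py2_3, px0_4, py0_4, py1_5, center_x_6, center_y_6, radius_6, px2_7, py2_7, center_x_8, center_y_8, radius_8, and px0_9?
px0_1 = 372; py0_1 = 122; px1_1 = 510; py1_1 = 230; px0_2 = 264; py0_2 = 352; px1_2 = 308; py1_2 = 420; px2_3 = 240; py2_3 = 144; px0_4 = 156; py0_4 = 394; py1_5 = 174; center_x_6 = 418; center_y_6 = 320; radius_6 = 64; px2_7 = 306; py2_7 = 198; center_x_8 = 398; center_y_8 = 436; radius_8 = 80; px0_9 = 212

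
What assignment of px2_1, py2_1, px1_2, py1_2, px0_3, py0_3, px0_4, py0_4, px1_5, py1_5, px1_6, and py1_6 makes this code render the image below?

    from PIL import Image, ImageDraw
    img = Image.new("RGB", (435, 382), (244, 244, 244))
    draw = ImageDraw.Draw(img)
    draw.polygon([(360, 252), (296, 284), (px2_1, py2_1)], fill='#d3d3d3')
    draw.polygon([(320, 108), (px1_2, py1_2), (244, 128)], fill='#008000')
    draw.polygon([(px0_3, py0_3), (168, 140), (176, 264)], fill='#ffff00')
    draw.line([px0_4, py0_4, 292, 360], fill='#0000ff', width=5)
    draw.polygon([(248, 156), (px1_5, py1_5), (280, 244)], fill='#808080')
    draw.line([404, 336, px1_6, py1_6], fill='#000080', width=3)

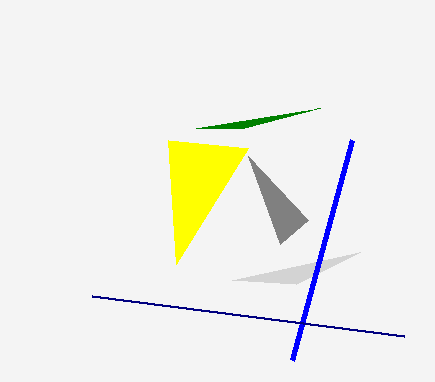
px2_1 = 232, py2_1 = 280, px1_2 = 196, py1_2 = 128, px0_3 = 248, py0_3 = 148, px0_4 = 352, py0_4 = 140, px1_5 = 308, py1_5 = 220, px1_6 = 92, py1_6 = 296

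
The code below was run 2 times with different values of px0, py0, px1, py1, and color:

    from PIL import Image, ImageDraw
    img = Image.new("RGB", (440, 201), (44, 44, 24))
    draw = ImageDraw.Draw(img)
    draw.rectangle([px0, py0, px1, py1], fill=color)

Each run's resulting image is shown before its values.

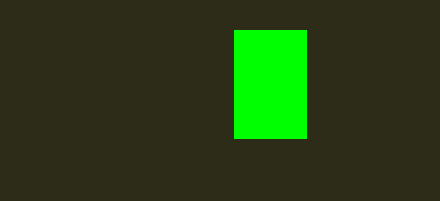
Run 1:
px0 = 234, py0 = 30, px1 = 306, py1 = 138, color = 'lime'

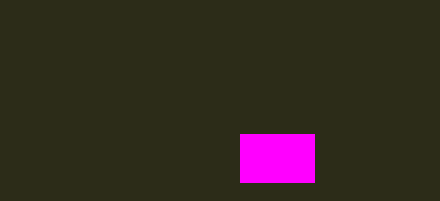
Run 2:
px0 = 240, py0 = 134, px1 = 314, py1 = 182, color = 'magenta'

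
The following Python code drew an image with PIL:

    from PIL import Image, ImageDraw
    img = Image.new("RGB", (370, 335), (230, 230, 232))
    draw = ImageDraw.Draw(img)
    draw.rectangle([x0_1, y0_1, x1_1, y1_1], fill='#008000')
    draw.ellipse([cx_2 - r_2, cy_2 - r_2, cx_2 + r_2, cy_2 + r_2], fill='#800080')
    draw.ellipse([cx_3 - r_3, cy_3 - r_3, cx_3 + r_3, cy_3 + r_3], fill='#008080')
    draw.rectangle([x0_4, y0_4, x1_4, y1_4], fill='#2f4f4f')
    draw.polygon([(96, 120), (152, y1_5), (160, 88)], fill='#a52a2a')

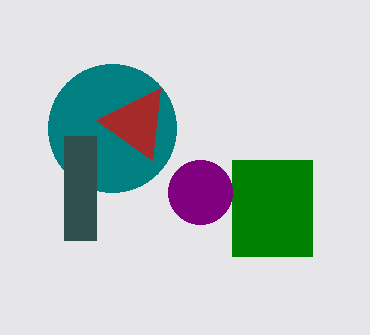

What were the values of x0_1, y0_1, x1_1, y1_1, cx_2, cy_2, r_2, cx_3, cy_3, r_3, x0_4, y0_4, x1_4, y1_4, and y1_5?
x0_1 = 232
y0_1 = 160
x1_1 = 312
y1_1 = 256
cx_2 = 200
cy_2 = 192
r_2 = 32
cx_3 = 112
cy_3 = 128
r_3 = 64
x0_4 = 64
y0_4 = 136
x1_4 = 96
y1_4 = 240
y1_5 = 160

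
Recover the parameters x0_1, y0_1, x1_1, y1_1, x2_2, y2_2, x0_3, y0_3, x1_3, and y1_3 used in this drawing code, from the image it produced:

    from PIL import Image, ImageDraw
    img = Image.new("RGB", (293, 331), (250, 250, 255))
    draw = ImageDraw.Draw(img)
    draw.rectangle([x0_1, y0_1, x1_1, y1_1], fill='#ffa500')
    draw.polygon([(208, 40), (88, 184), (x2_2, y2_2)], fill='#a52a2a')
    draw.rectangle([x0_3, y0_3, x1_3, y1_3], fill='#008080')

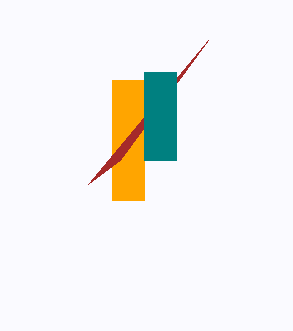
x0_1 = 112
y0_1 = 80
x1_1 = 144
y1_1 = 200
x2_2 = 120
y2_2 = 160
x0_3 = 144
y0_3 = 72
x1_3 = 176
y1_3 = 160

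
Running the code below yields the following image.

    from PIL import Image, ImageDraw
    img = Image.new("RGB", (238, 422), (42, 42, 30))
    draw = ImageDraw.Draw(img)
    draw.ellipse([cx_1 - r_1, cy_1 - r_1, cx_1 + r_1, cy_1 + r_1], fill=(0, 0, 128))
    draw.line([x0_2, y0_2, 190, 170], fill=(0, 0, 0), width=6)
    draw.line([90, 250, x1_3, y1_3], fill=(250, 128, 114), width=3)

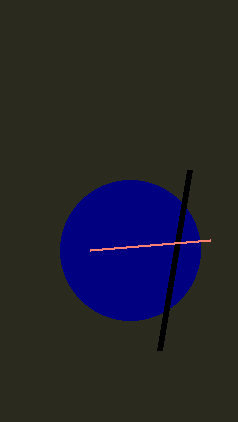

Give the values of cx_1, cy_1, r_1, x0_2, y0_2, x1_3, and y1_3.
cx_1 = 130
cy_1 = 250
r_1 = 70
x0_2 = 160
y0_2 = 350
x1_3 = 210
y1_3 = 240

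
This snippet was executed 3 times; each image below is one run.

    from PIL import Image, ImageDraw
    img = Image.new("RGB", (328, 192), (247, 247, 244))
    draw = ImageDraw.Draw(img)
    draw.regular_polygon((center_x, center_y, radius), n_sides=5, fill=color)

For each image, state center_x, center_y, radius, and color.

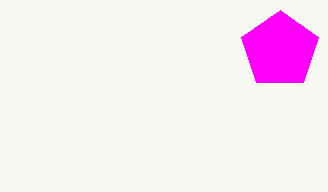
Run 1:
center_x = 280; center_y = 50; radius = 40; color = 'magenta'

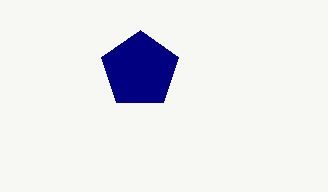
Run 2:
center_x = 140; center_y = 70; radius = 40; color = 'navy'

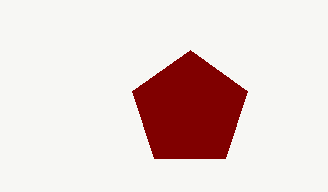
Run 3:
center_x = 190
center_y = 110
radius = 60
color = 'maroon'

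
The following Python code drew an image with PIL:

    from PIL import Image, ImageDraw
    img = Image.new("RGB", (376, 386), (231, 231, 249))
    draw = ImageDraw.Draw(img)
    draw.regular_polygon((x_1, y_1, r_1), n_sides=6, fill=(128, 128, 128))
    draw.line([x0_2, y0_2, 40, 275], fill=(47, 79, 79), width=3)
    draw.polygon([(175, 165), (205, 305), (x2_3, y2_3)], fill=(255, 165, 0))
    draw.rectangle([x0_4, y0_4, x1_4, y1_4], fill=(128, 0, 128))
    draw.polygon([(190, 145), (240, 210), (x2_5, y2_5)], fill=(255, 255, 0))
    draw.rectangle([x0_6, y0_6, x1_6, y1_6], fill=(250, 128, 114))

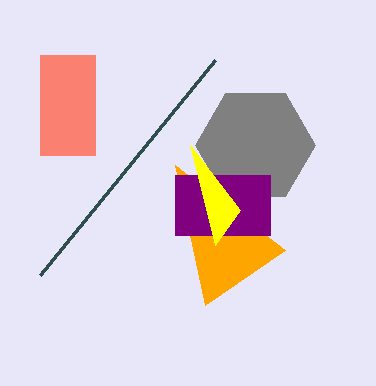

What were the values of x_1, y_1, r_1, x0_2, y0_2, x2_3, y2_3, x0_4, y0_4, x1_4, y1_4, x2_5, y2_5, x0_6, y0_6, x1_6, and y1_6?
x_1 = 255, y_1 = 145, r_1 = 60, x0_2 = 215, y0_2 = 60, x2_3 = 285, y2_3 = 250, x0_4 = 175, y0_4 = 175, x1_4 = 270, y1_4 = 235, x2_5 = 215, y2_5 = 245, x0_6 = 40, y0_6 = 55, x1_6 = 95, y1_6 = 155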